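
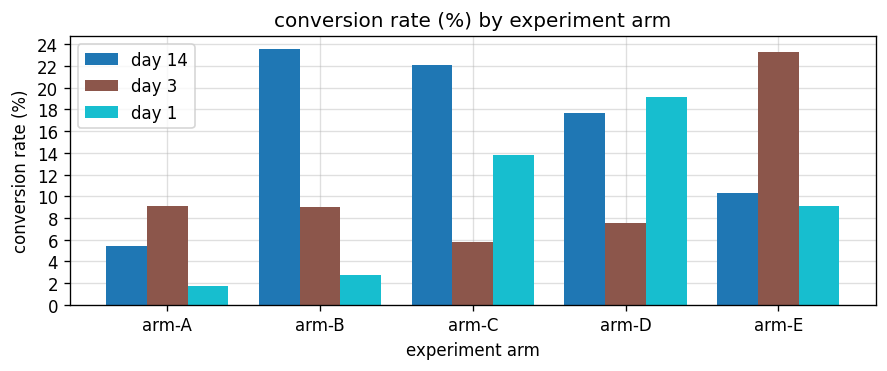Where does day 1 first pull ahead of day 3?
arm-C

arm-B: day 1 ≈ 2 vs day 3 ≈ 8 (not yet); arm-C: day 1 ≈ 14 vs day 3 ≈ 6 (first crossover).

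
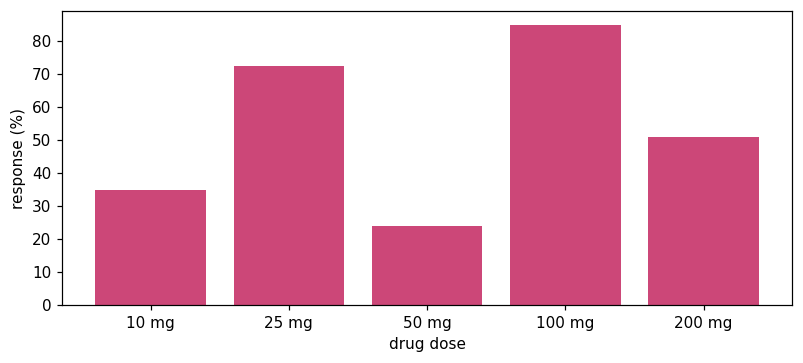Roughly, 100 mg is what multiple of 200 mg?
≈ 1.6×

100 mg ≈ 80, 200 mg ≈ 50; 80/50 ≈ 1.6.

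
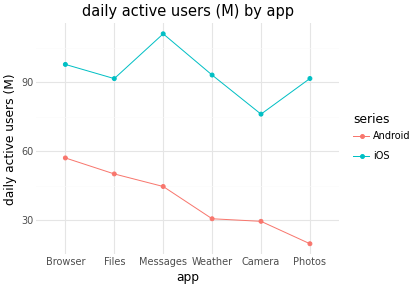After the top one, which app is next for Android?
Top 3 for Android: Browser ≈ 60, Files ≈ 50, Messages ≈ 40.

Files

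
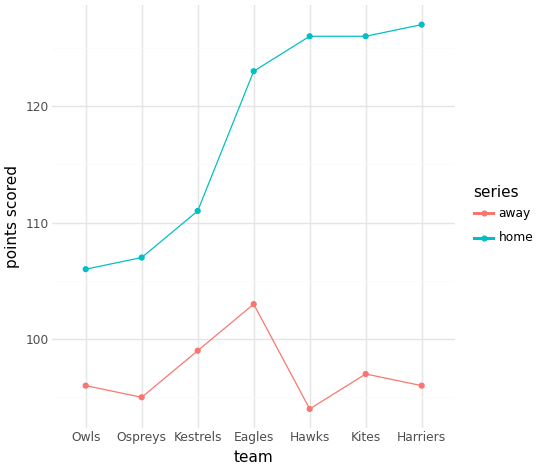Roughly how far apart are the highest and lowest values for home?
Max Harriers ≈ 125, min Owls ≈ 105; range ≈ 20.

≈ 20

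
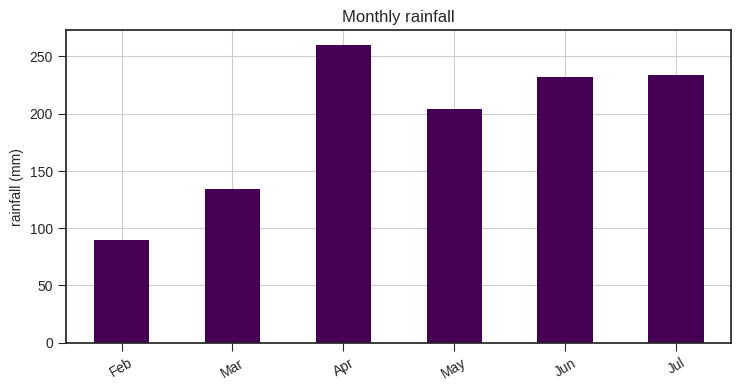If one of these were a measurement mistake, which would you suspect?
Feb ≈ 100; the rest sit between ≈ 125 and ≈ 250.

Feb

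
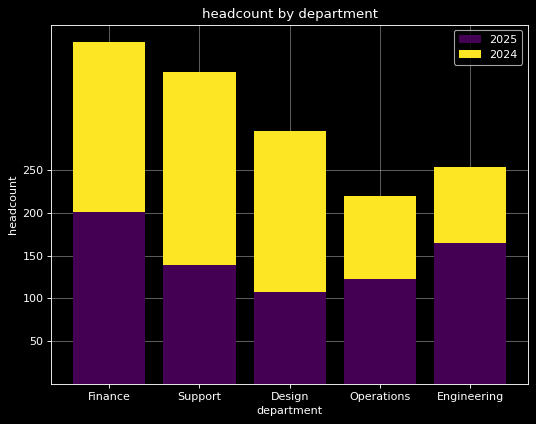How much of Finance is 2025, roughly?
≈ 200

2025 top ≈ 200, bottom ≈ 0; segment ≈ 200.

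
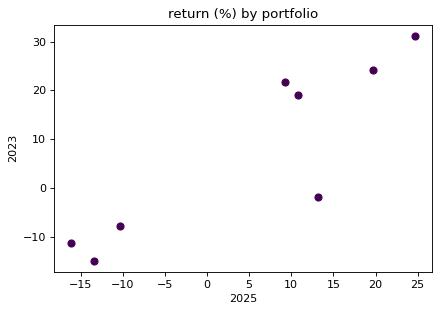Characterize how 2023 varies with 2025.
positive, strong

Points are positively correlated; strong (|r| ≈ 0.9).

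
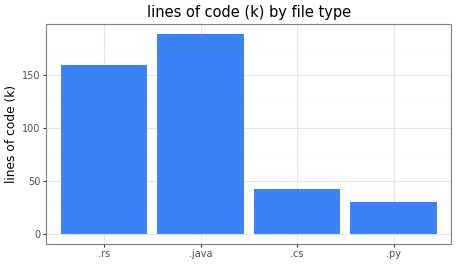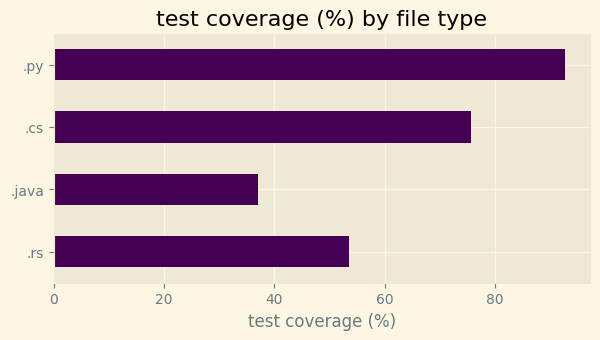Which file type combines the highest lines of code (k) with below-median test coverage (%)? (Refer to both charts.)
.java

Chart 2 median test coverage (%) ≈ 60; below-median file types: .rs, .java. Among those, .java has the highest lines of code (k) (≈ 180).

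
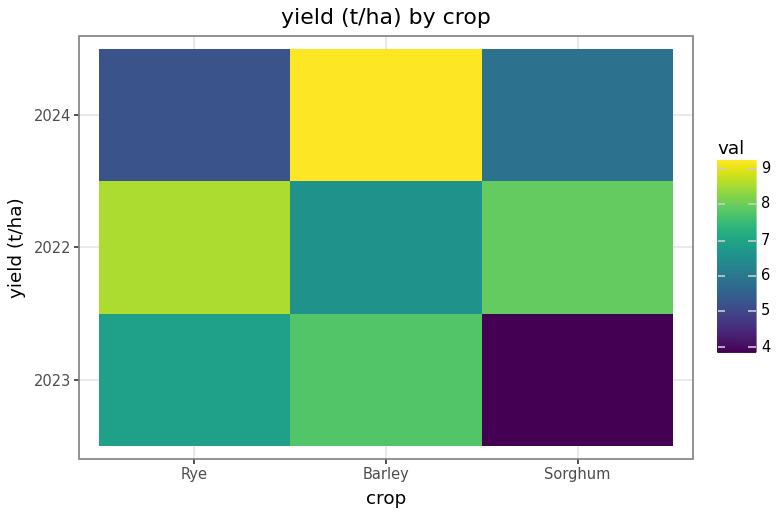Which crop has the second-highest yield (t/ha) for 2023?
Top 3 for 2023: Barley ≈ 8.0, Rye ≈ 7.0, Sorghum ≈ 4.0.

Rye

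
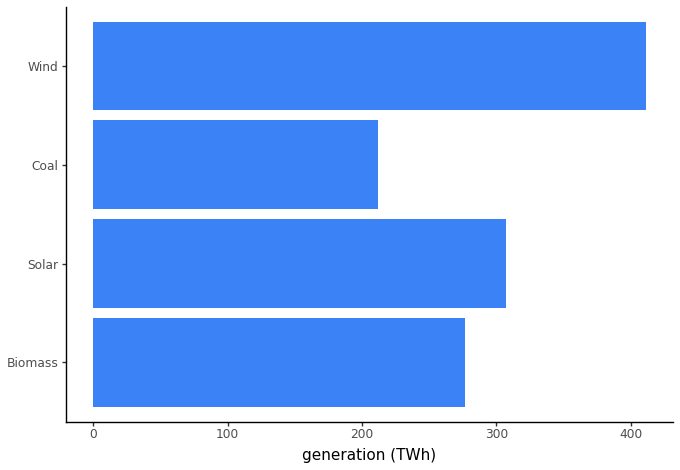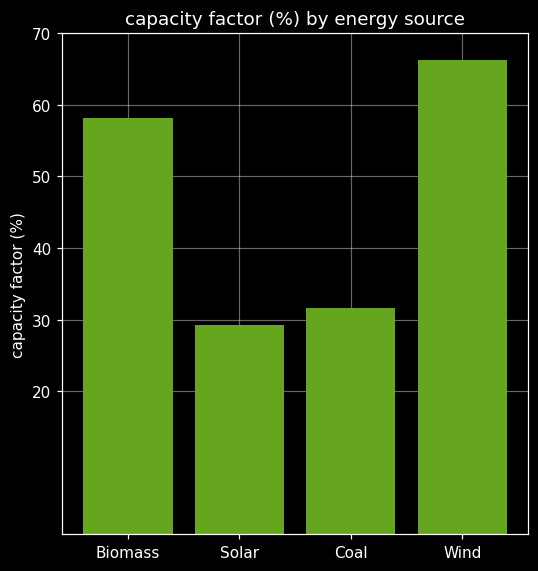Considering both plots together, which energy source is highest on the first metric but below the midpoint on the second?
Chart 2 median capacity factor (%) ≈ 40; below-median energy sources: Solar, Coal. Among those, Solar has the highest generation (TWh) (≈ 300).

Solar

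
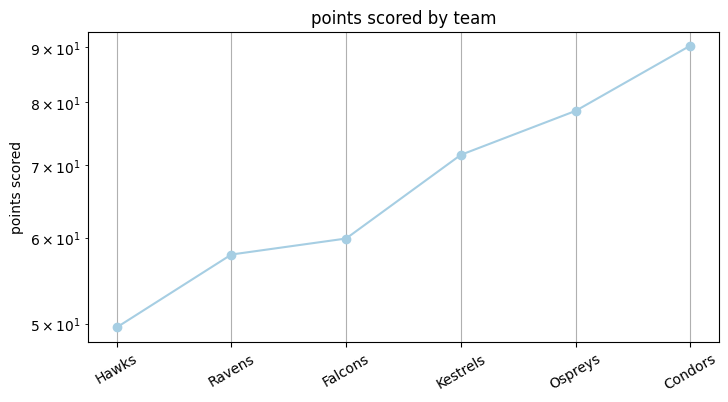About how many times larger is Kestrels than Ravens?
Kestrels ≈ 70, Ravens ≈ 60; 70/60 ≈ 1.17.

≈ 1.17×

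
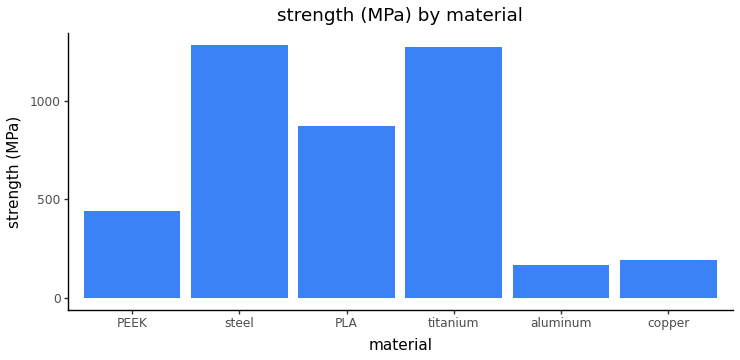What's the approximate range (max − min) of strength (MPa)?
Max steel ≈ 1200, min aluminum ≈ 200; range ≈ 1000.

≈ 1000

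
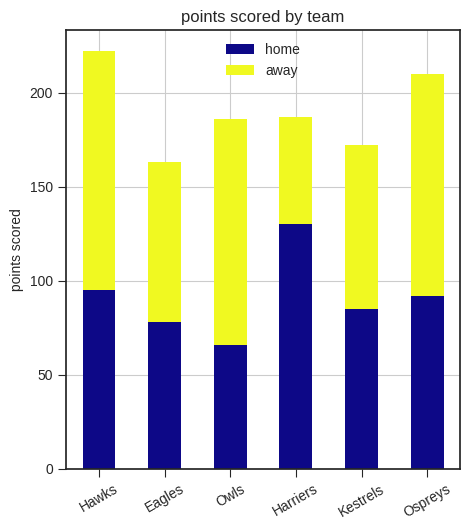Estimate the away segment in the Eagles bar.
≈ 80

away top ≈ 160, bottom ≈ 80; segment ≈ 80.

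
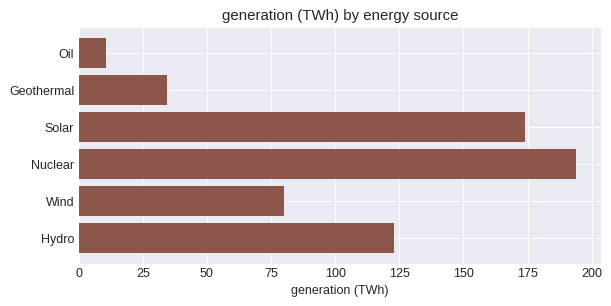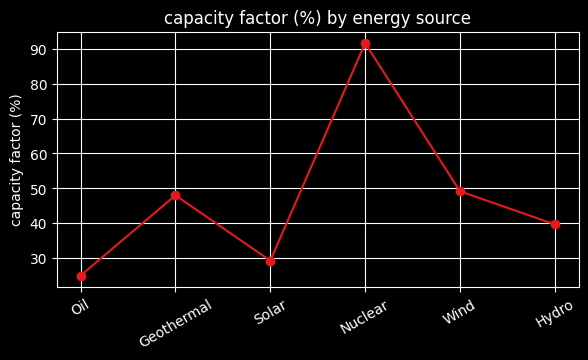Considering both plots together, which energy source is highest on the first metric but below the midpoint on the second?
Chart 2 median capacity factor (%) ≈ 40; below-median energy sources: Oil, Solar, Hydro. Among those, Solar has the highest generation (TWh) (≈ 180).

Solar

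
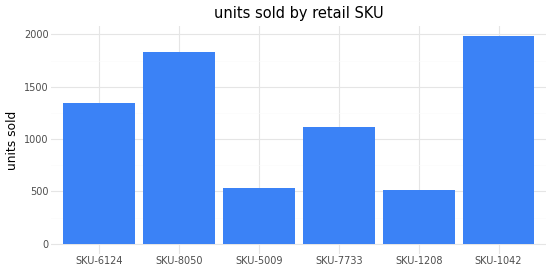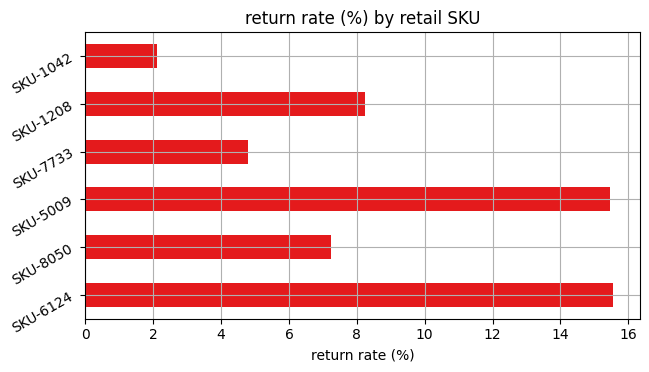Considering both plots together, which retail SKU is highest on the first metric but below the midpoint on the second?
SKU-1042

Chart 2 median return rate (%) ≈ 8; below-median retail SKUs: SKU-8050, SKU-7733, SKU-1042. Among those, SKU-1042 has the highest units sold (≈ 2000).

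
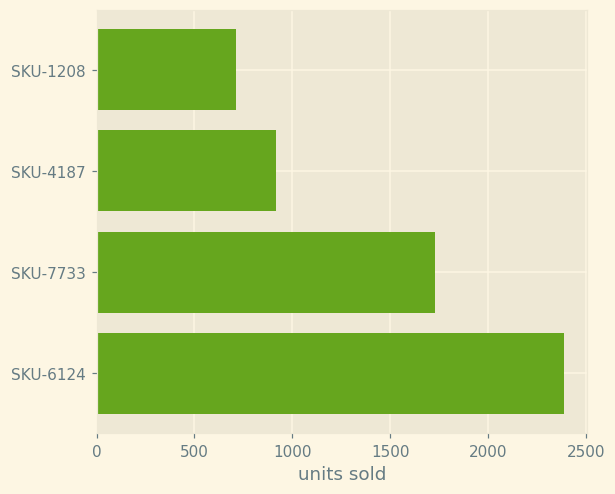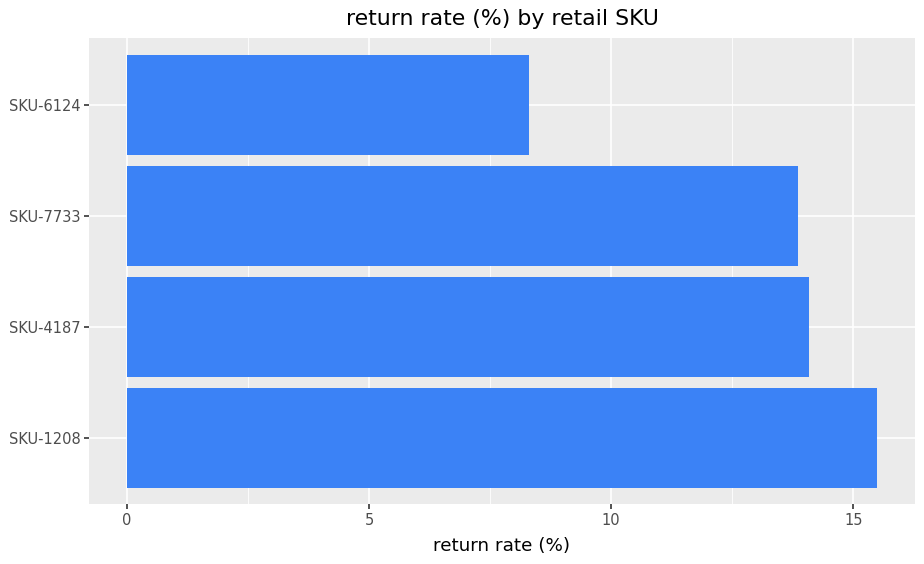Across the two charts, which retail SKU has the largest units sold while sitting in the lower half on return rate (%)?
Chart 2 median return rate (%) ≈ 14; below-median retail SKUs: SKU-7733, SKU-6124. Among those, SKU-6124 has the highest units sold (≈ 2500).

SKU-6124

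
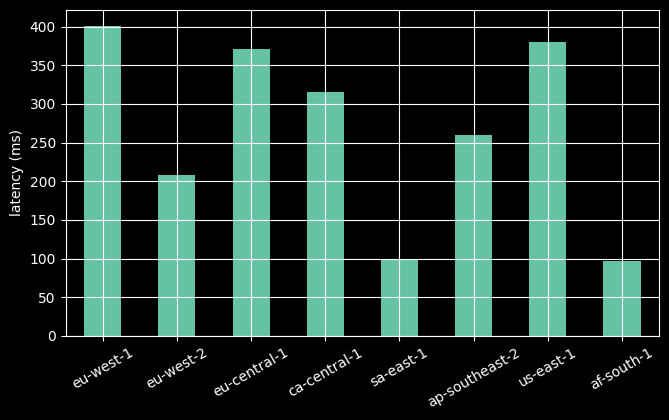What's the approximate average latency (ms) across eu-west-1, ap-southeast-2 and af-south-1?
(400 + 250 + 100) / 3 ≈ 250.

≈ 250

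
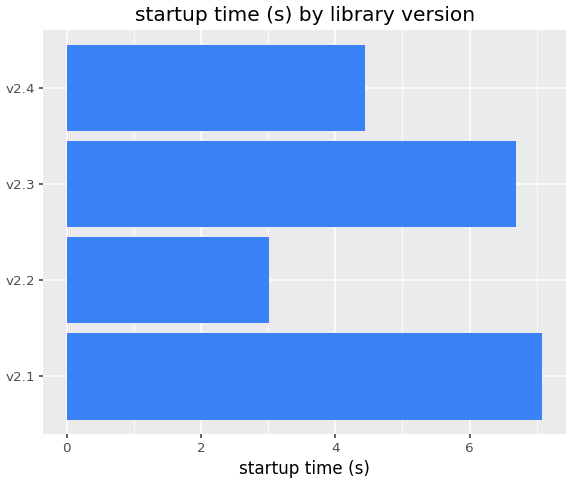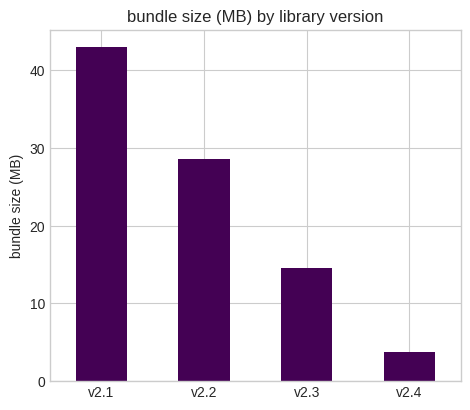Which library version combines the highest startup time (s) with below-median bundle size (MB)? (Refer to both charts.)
v2.3

Chart 2 median bundle size (MB) ≈ 20; below-median library versions: v2.3, v2.4. Among those, v2.3 has the highest startup time (s) (≈ 7).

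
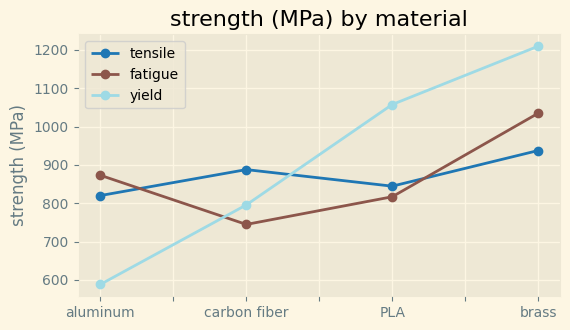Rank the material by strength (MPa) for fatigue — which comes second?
aluminum

Top 3 for fatigue: brass ≈ 1000, aluminum ≈ 900, PLA ≈ 800.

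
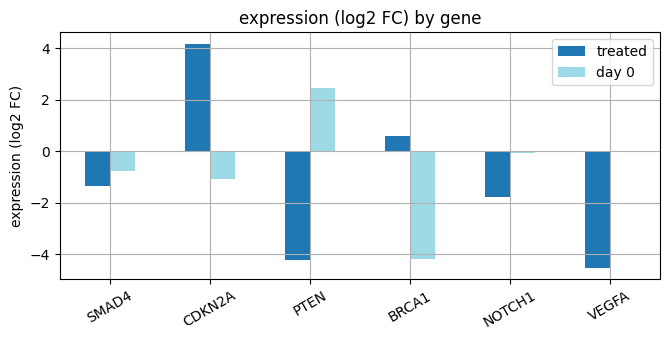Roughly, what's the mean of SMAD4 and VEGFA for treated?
(-1 + -5) / 2 ≈ -3.

≈ -3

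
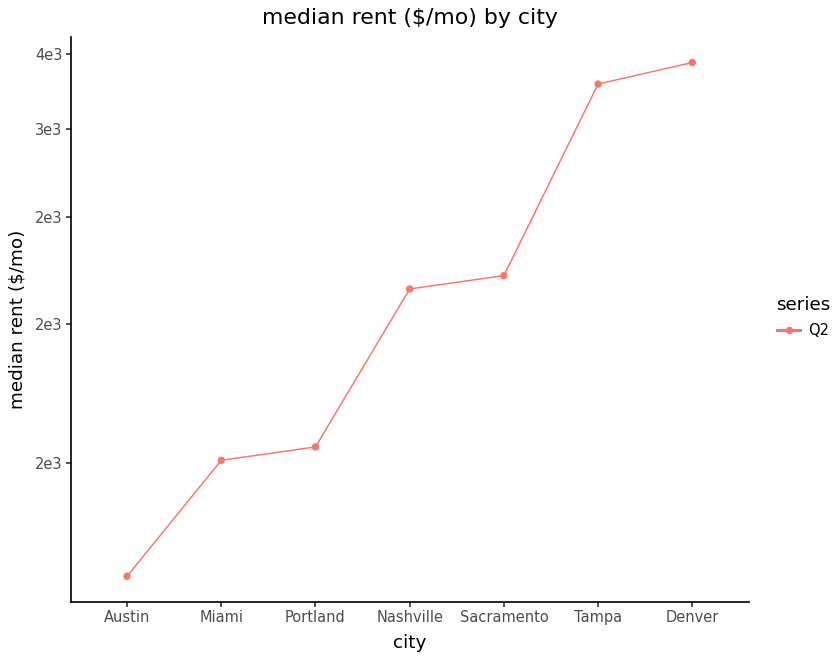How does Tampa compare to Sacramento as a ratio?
Tampa ≈ 3200, Sacramento ≈ 2200; 3200/2200 ≈ 1.45.

≈ 1.45×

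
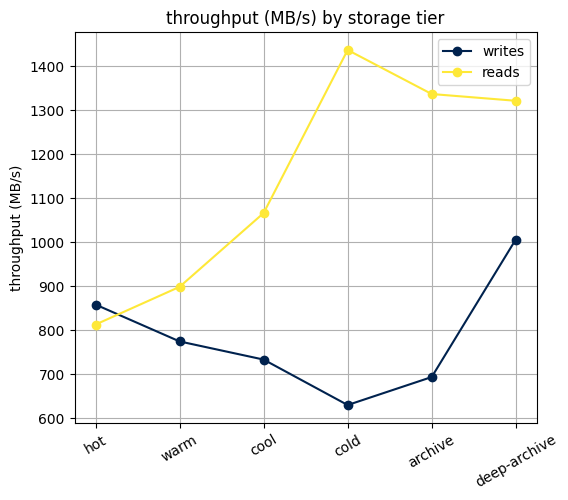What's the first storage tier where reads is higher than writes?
warm

hot: reads ≈ 800 vs writes ≈ 900 (not yet); warm: reads ≈ 900 vs writes ≈ 800 (first crossover).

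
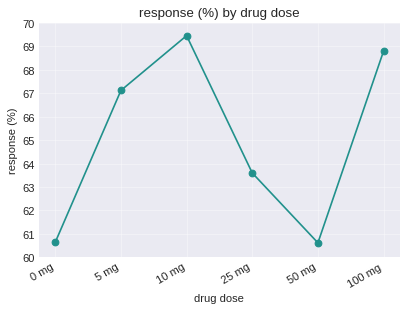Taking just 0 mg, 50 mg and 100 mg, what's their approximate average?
≈ 64

(61 + 61 + 69) / 3 ≈ 64.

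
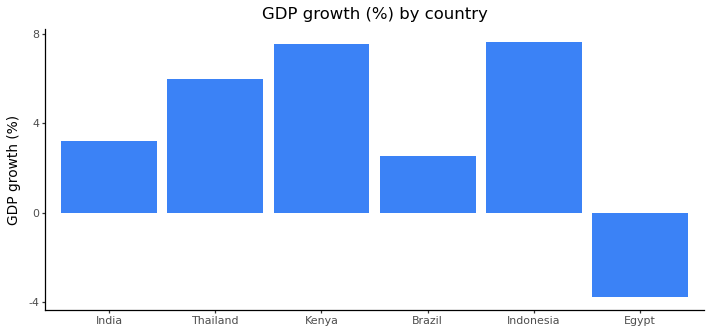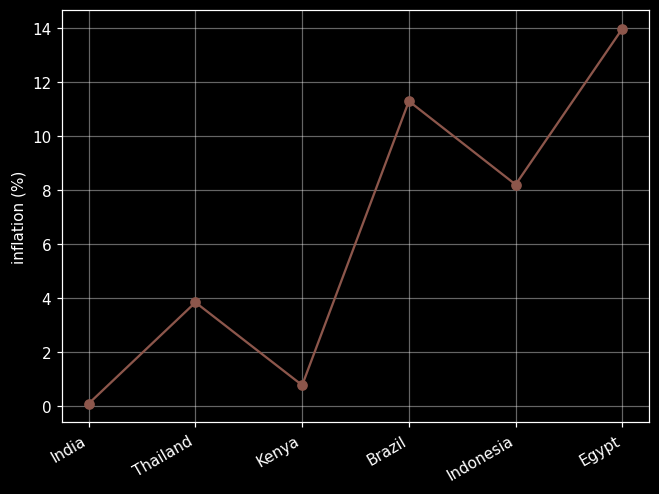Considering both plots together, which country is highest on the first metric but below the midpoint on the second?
Chart 2 median inflation (%) ≈ 6; below-median countries: India, Thailand, Kenya. Among those, Kenya has the highest GDP growth (%) (≈ 8).

Kenya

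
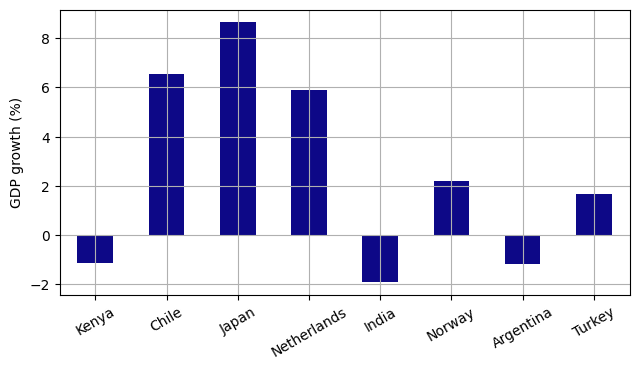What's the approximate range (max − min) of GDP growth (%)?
Max Japan ≈ 9, min India ≈ -2; range ≈ 11.

≈ 11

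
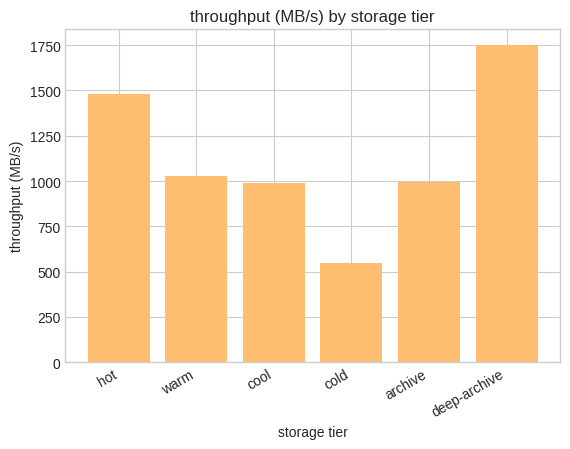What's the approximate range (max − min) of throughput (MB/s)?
Max deep-archive ≈ 1800, min cold ≈ 600; range ≈ 1200.

≈ 1200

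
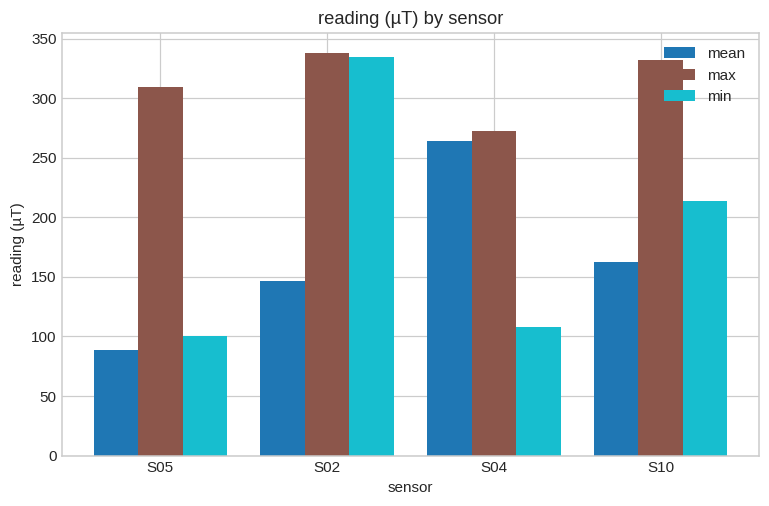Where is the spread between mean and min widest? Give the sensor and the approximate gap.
S02: mean ≈ 150, min ≈ 350 → gap ≈ 200. Next-largest (S04) is only ≈ 150.

S02, ≈ 200 µT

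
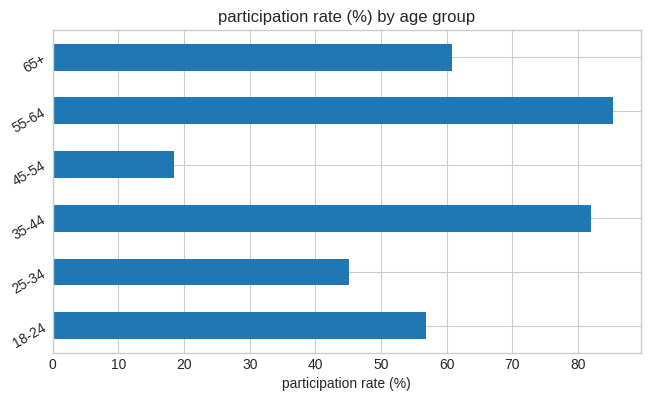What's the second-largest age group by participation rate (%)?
35-44

Top 3: 55-64 ≈ 90, 35-44 ≈ 80, 65+ ≈ 60.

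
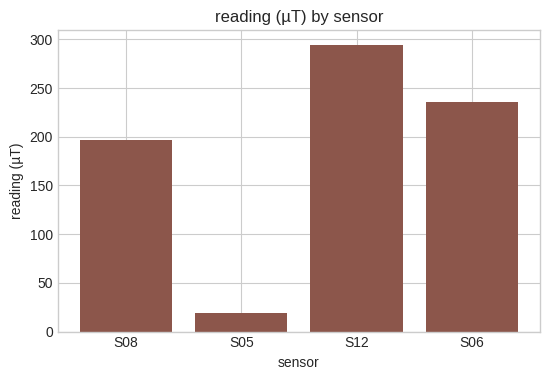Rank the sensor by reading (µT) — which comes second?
Top 3: S12 ≈ 300, S06 ≈ 225, S08 ≈ 200.

S06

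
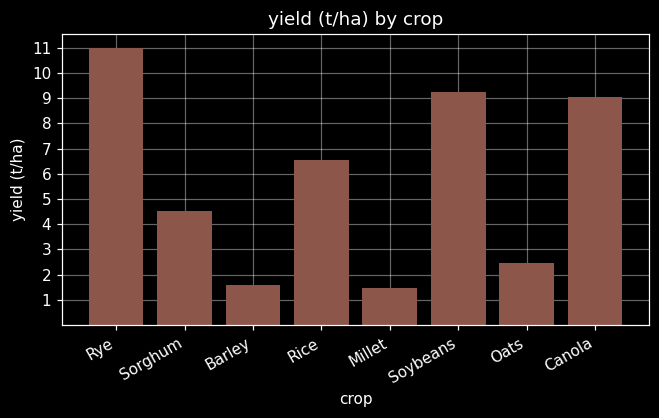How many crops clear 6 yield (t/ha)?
4

Above 6: Rye, Rice, Soybeans, Canola.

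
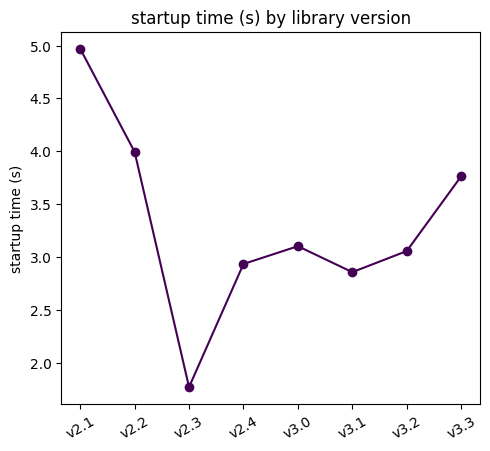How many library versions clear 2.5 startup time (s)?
7

Above 2.5: v2.1, v2.2, v2.4, v3.0, v3.1, v3.2, v3.3.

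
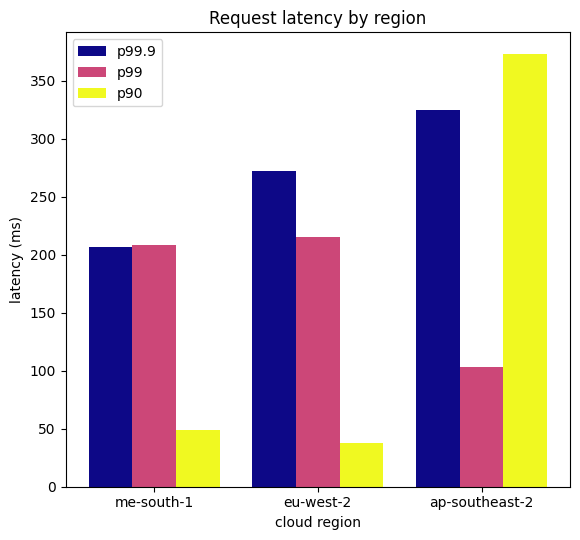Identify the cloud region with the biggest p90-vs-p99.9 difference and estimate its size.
eu-west-2, ≈ 200 ms

eu-west-2: p90 ≈ 50, p99.9 ≈ 250 → gap ≈ 200. Next-largest (me-south-1) is only ≈ 150.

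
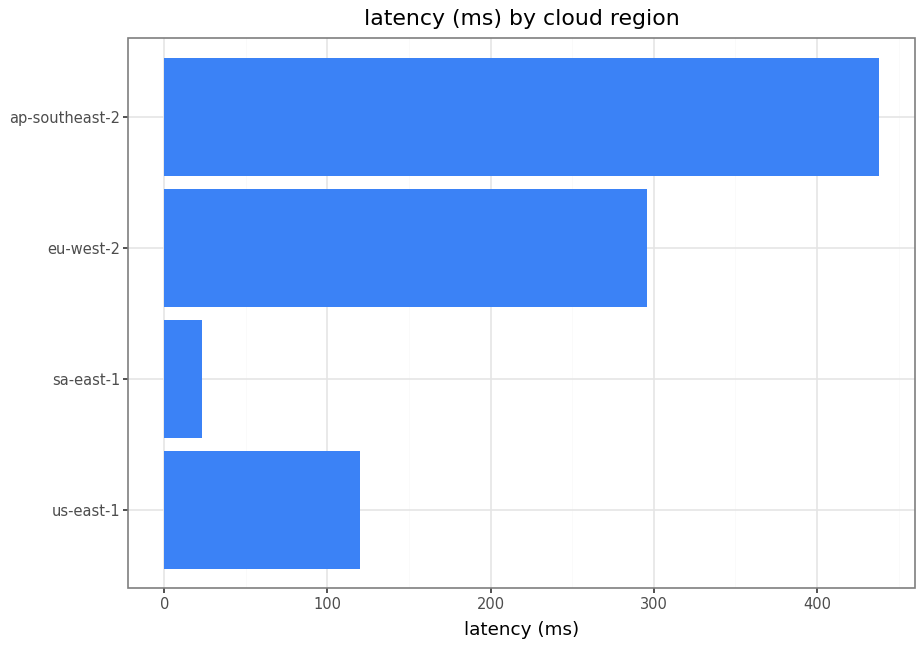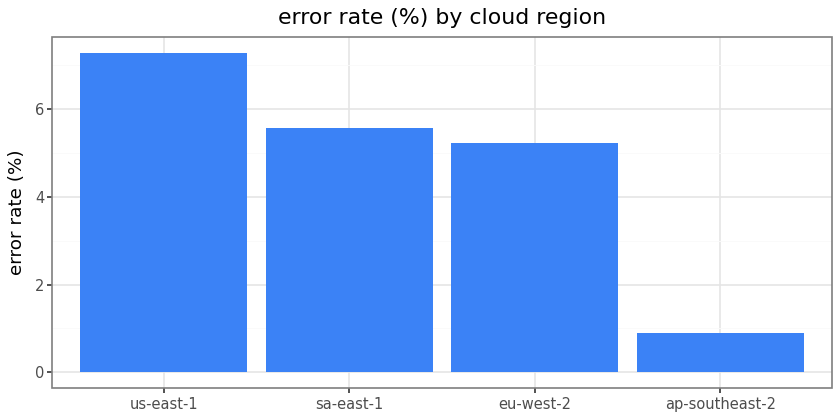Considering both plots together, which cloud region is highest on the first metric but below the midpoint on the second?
ap-southeast-2

Chart 2 median error rate (%) ≈ 5; below-median cloud regions: eu-west-2, ap-southeast-2. Among those, ap-southeast-2 has the highest latency (ms) (≈ 450).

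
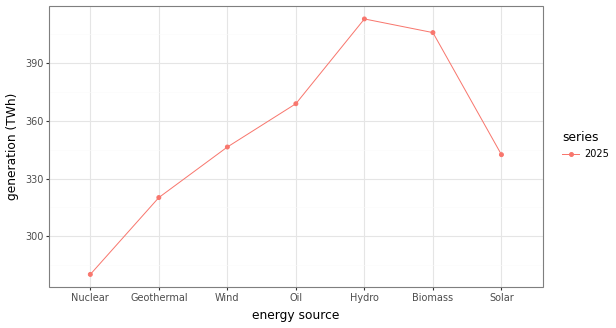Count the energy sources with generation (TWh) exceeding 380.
Above 380: Hydro, Biomass.

2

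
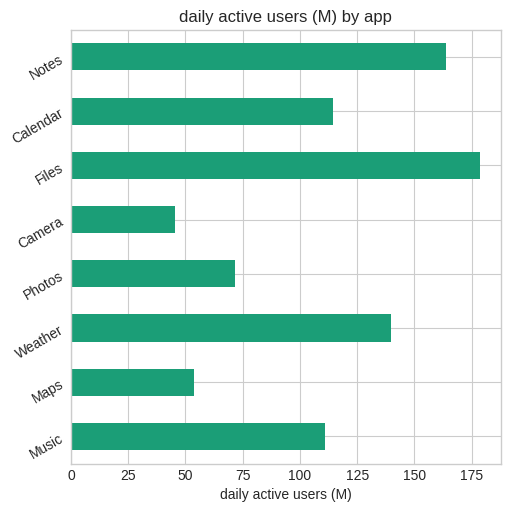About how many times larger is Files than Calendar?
≈ 1.5×

Files ≈ 180, Calendar ≈ 120; 180/120 ≈ 1.5.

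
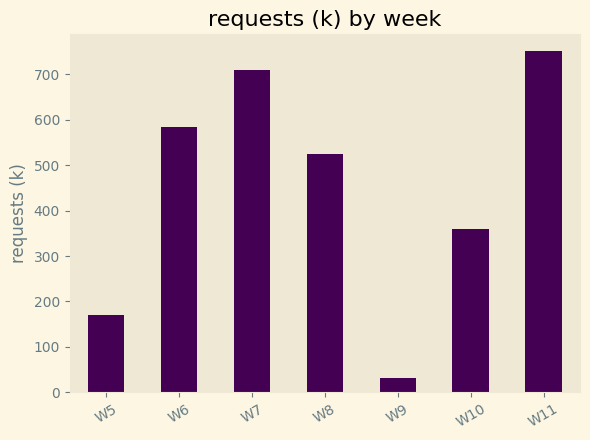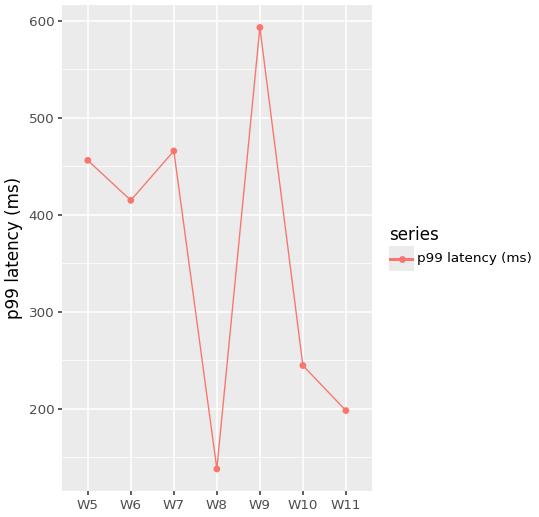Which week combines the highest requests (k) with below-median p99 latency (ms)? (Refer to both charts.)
W11

Chart 2 median p99 latency (ms) ≈ 400; below-median weeks: W8, W10, W11. Among those, W11 has the highest requests (k) (≈ 800).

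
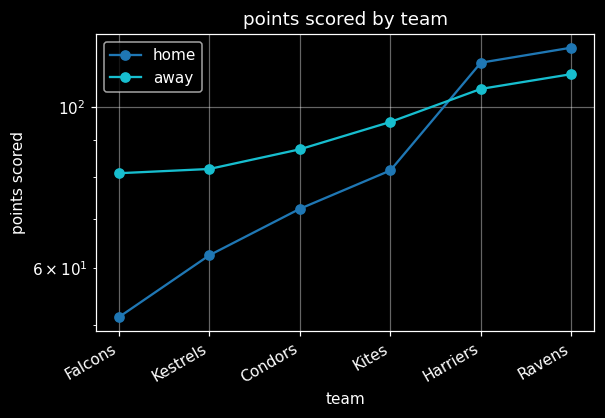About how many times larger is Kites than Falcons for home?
≈ 1.6×

Kites ≈ 80, Falcons ≈ 50; 80/50 ≈ 1.6.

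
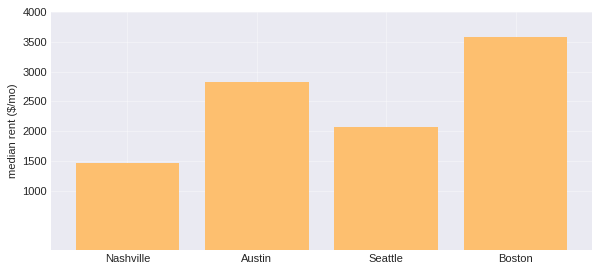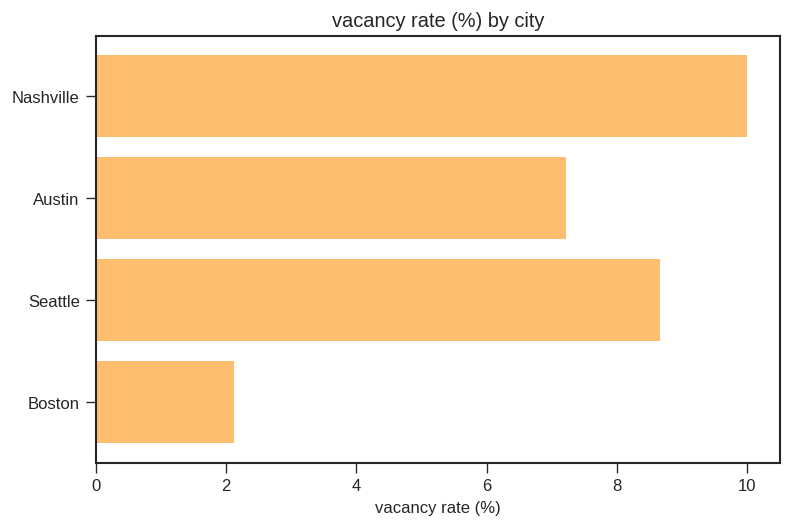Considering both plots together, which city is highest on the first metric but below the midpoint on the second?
Chart 2 median vacancy rate (%) ≈ 8; below-median cities: Austin, Boston. Among those, Boston has the highest median rent ($/mo) (≈ 3500).

Boston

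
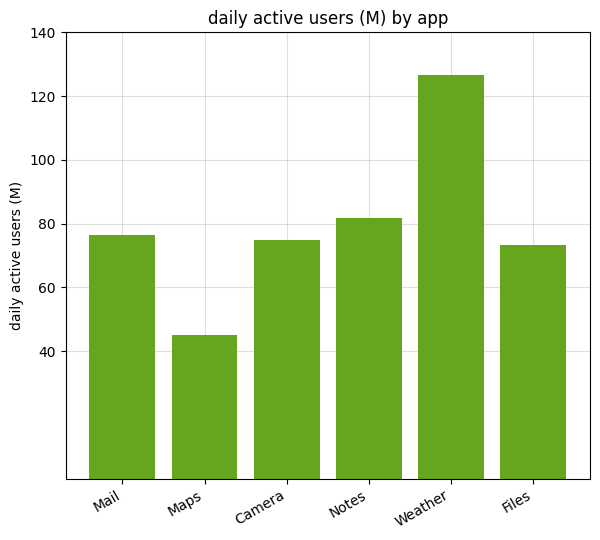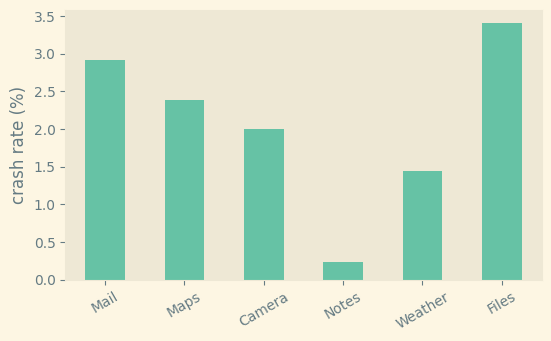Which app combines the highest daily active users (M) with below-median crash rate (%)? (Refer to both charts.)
Chart 2 median crash rate (%) ≈ 2; below-median apps: Camera, Notes, Weather. Among those, Weather has the highest daily active users (M) (≈ 120).

Weather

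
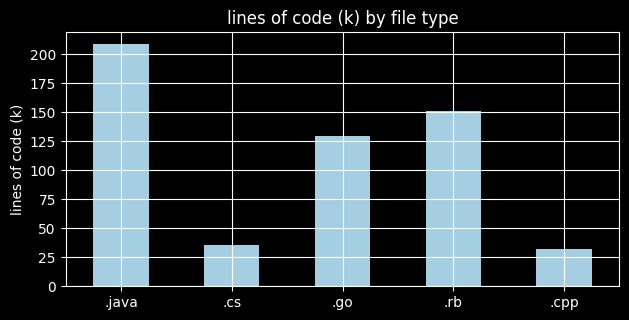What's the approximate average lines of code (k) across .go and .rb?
(120 + 160) / 2 ≈ 140.

≈ 140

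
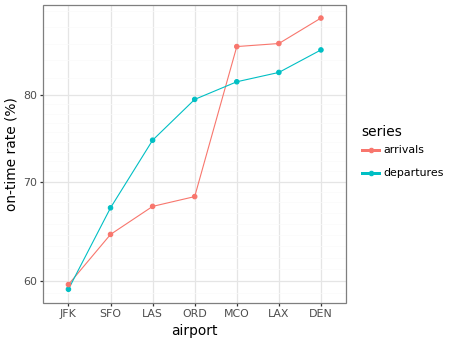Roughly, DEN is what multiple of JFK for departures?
DEN ≈ 85, JFK ≈ 60; 85/60 ≈ 1.42.

≈ 1.42×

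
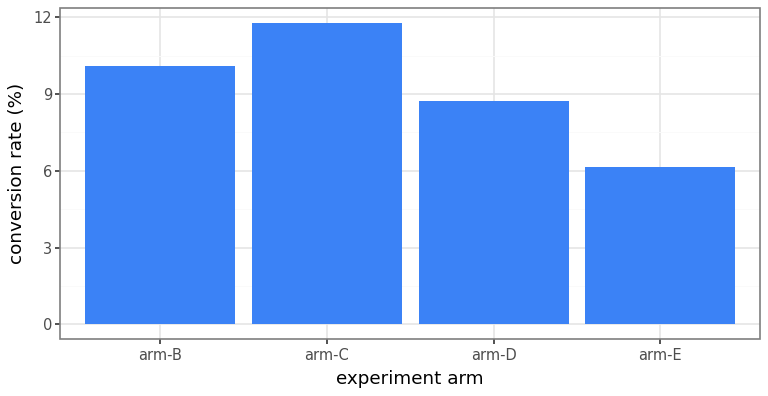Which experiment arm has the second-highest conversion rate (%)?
arm-B

Top 3: arm-C ≈ 12, arm-B ≈ 10, arm-D ≈ 9.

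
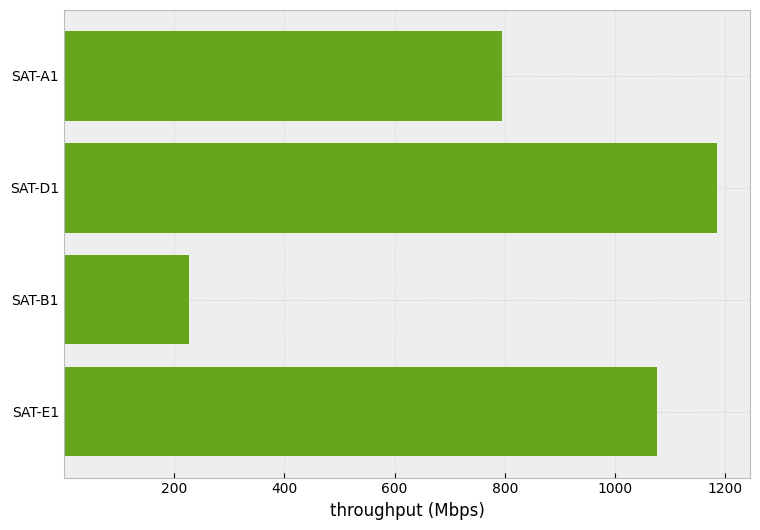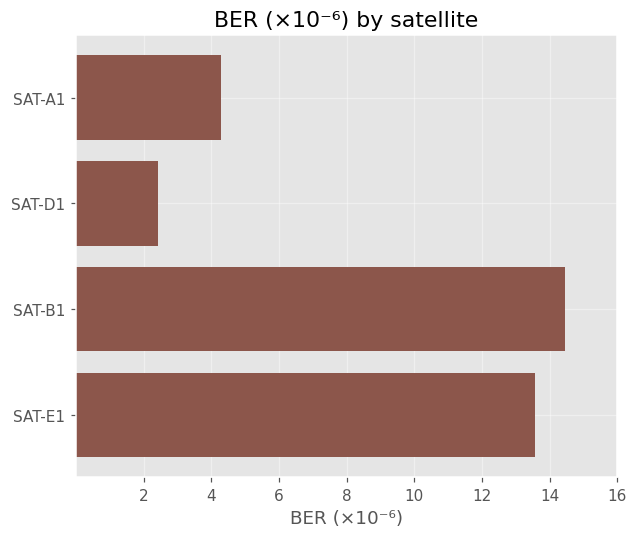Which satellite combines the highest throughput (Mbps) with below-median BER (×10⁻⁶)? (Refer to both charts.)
Chart 2 median BER (×10⁻⁶) ≈ 8; below-median satellites: SAT-A1, SAT-D1. Among those, SAT-D1 has the highest throughput (Mbps) (≈ 1200).

SAT-D1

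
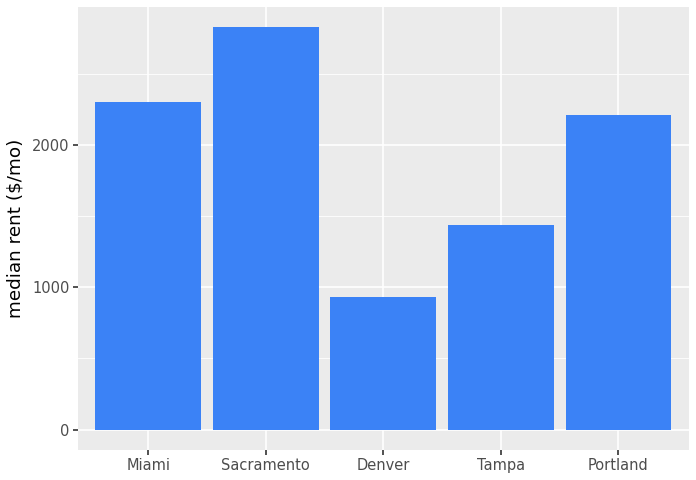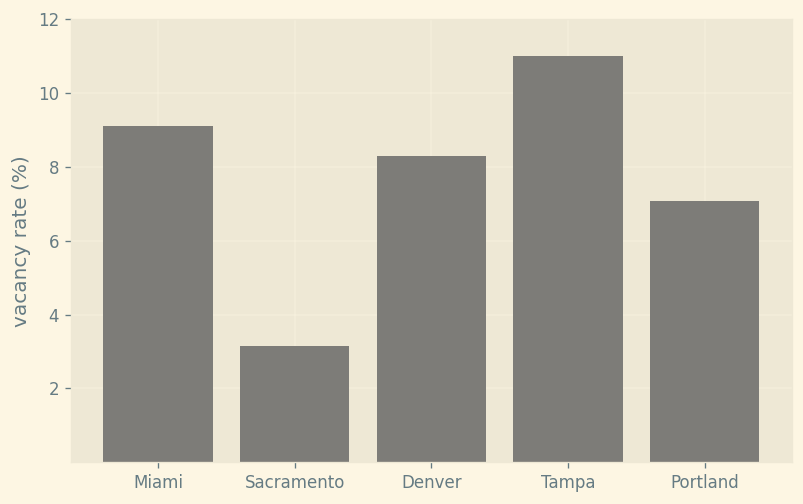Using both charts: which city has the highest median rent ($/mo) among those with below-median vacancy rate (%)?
Sacramento

Chart 2 median vacancy rate (%) ≈ 8; below-median cities: Sacramento, Portland. Among those, Sacramento has the highest median rent ($/mo) (≈ 3000).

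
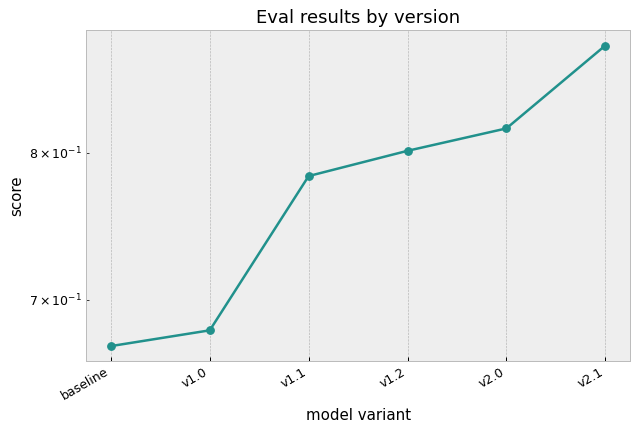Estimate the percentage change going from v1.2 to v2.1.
v1.2 ≈ 0.80, v2.1 ≈ 0.88; (0.88 − 0.80) / 0.80 ≈ +10%.

≈ +10%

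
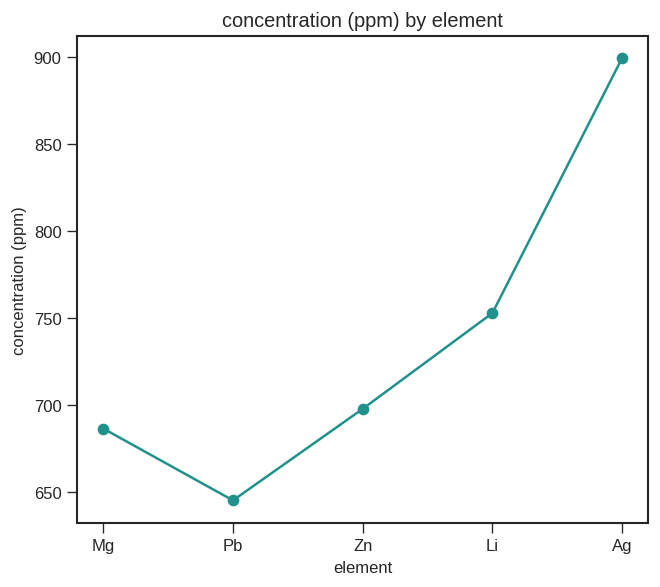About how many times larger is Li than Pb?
≈ 1.15×

Li ≈ 750, Pb ≈ 650; 750/650 ≈ 1.15.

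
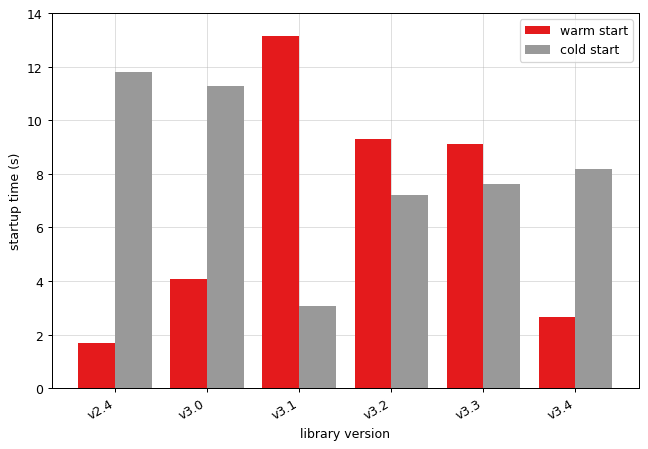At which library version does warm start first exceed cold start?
v3.1

v3.0: warm start ≈ 4 vs cold start ≈ 12 (not yet); v3.1: warm start ≈ 14 vs cold start ≈ 4 (first crossover).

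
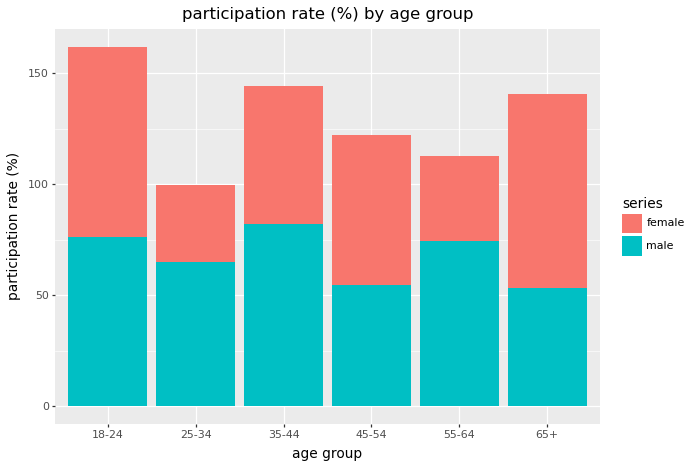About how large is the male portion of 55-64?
≈ 80

male top ≈ 80, bottom ≈ 0; segment ≈ 80.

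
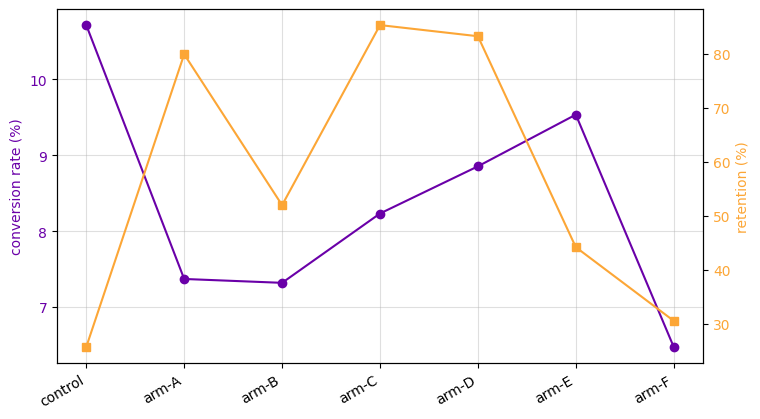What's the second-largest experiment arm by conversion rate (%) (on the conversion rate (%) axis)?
arm-E

Top 3 (on the conversion rate (%) axis): control ≈ 10.5, arm-E ≈ 9.5, arm-D ≈ 9.0.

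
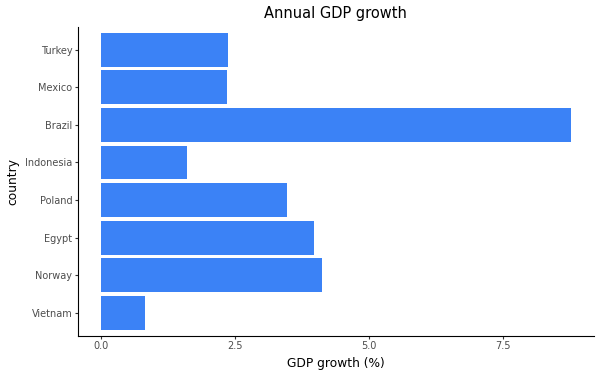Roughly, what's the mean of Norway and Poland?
≈ 4

(4 + 3) / 2 ≈ 4.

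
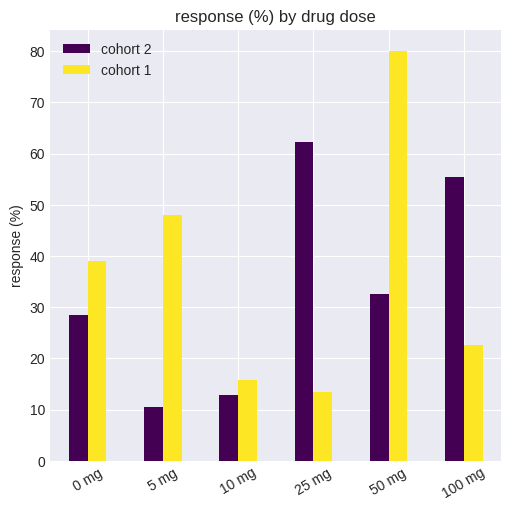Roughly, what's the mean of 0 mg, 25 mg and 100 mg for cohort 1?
(40 + 10 + 20) / 3 ≈ 23.

≈ 23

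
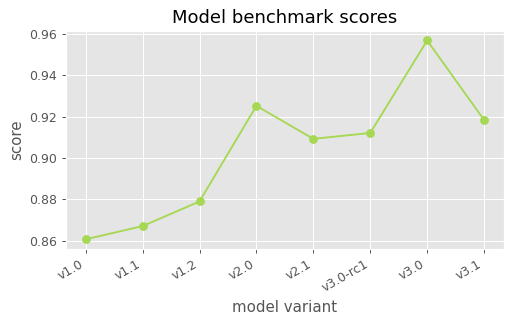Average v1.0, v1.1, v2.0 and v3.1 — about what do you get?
(0.86 + 0.87 + 0.93 + 0.92) / 4 ≈ 0.9.

≈ 0.9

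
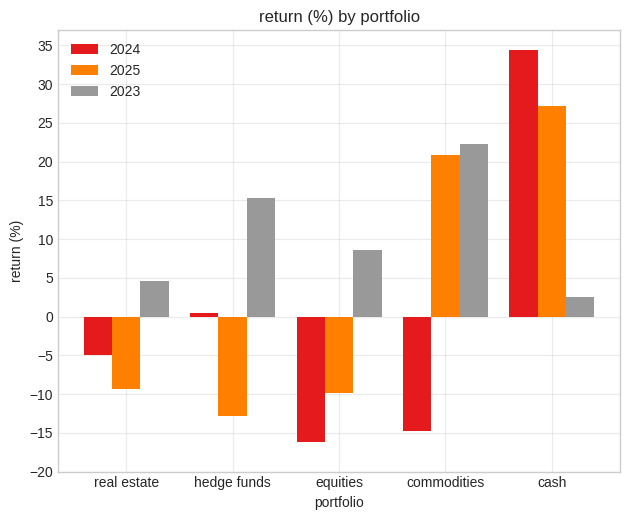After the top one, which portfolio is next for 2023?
Top 3 for 2023: commodities ≈ 20, hedge funds ≈ 15, equities ≈ 10.

hedge funds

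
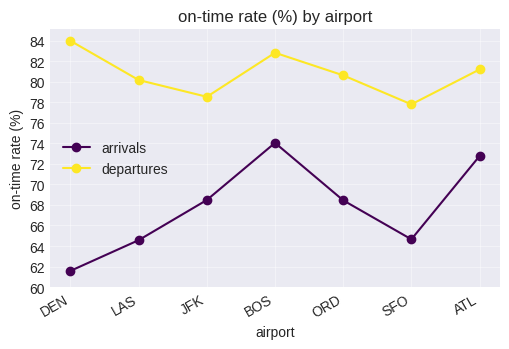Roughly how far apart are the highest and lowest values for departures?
Max DEN ≈ 84, min SFO ≈ 78; range ≈ 6.

≈ 6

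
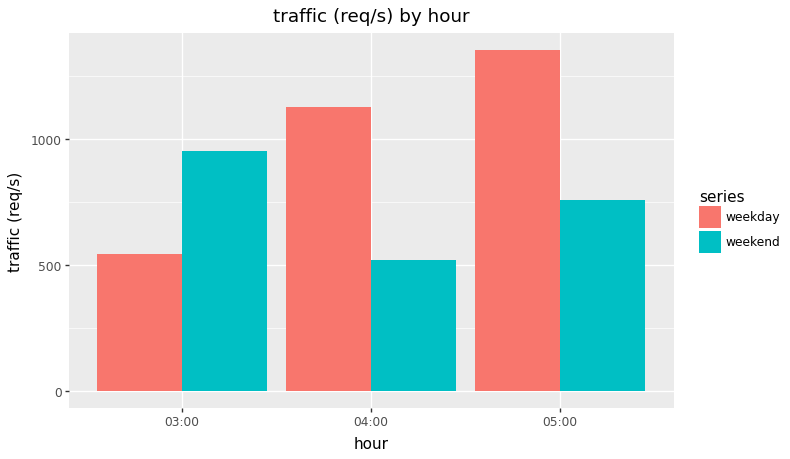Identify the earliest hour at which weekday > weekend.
04:00

03:00: weekday ≈ 600 vs weekend ≈ 1000 (not yet); 04:00: weekday ≈ 1200 vs weekend ≈ 600 (first crossover).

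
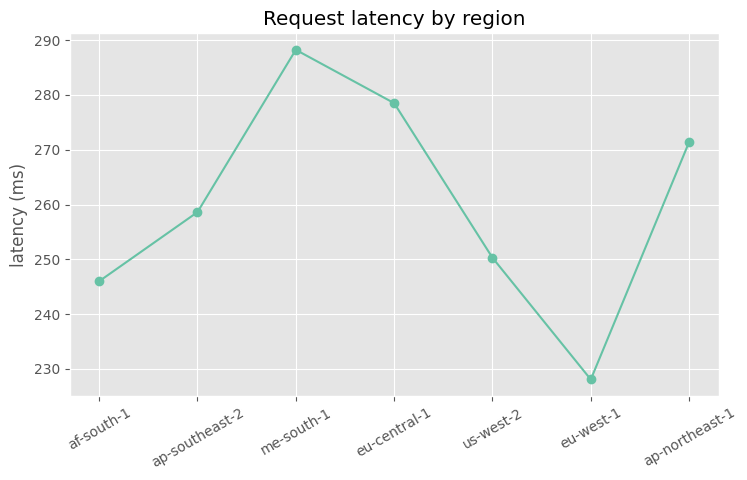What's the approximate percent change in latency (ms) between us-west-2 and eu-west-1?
≈ -8%

us-west-2 ≈ 250, eu-west-1 ≈ 230; (230 − 250) / 250 ≈ -8%.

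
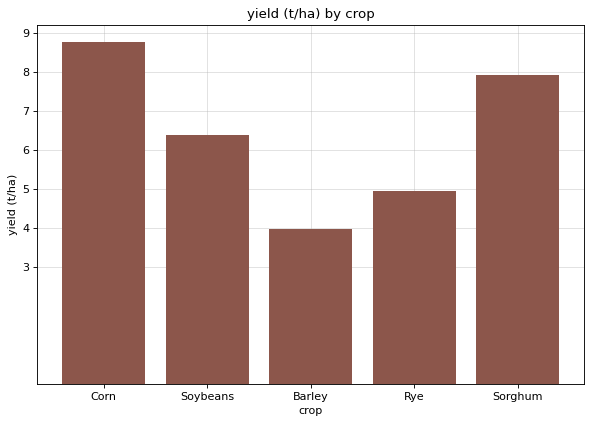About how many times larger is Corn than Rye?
Corn ≈ 9, Rye ≈ 5; 9/5 ≈ 1.8.

≈ 1.8×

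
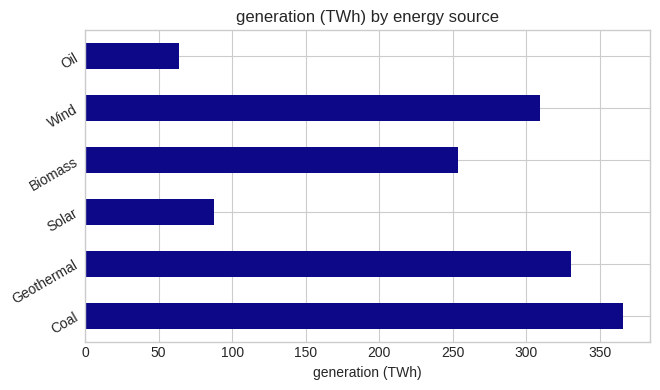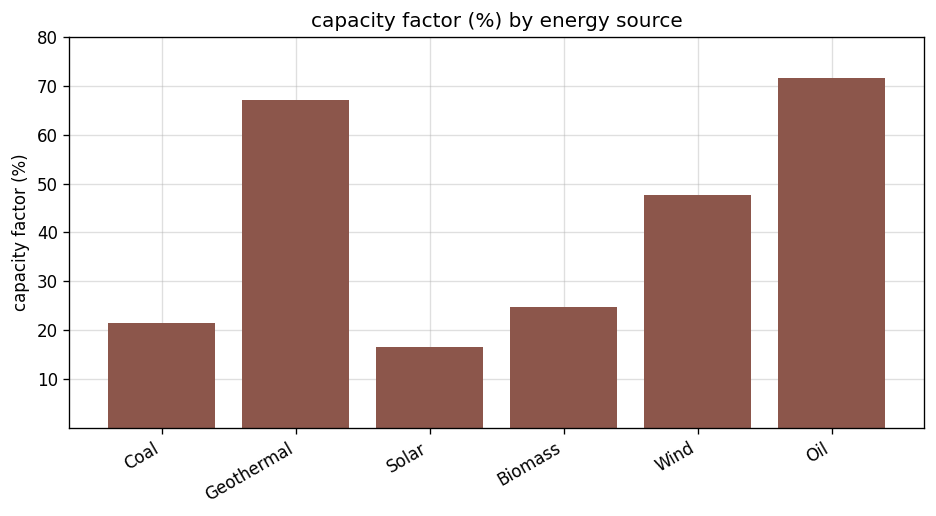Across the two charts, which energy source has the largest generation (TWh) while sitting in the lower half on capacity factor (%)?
Coal

Chart 2 median capacity factor (%) ≈ 40; below-median energy sources: Coal, Solar, Biomass. Among those, Coal has the highest generation (TWh) (≈ 350).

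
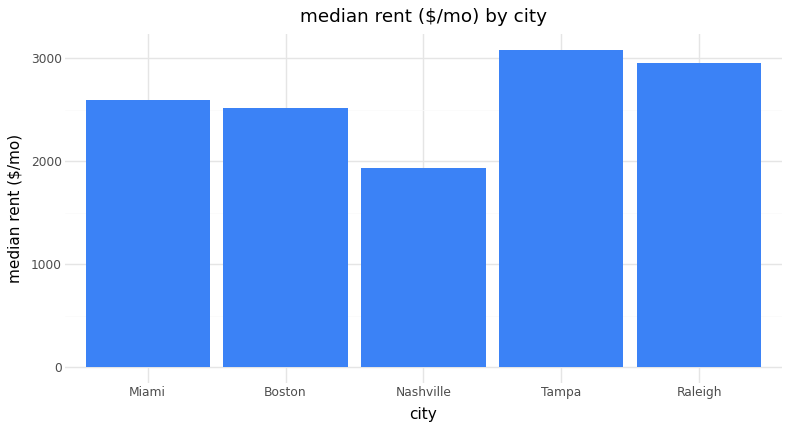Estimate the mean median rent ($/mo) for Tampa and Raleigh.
(3000 + 3000) / 2 ≈ 3000.

≈ 3000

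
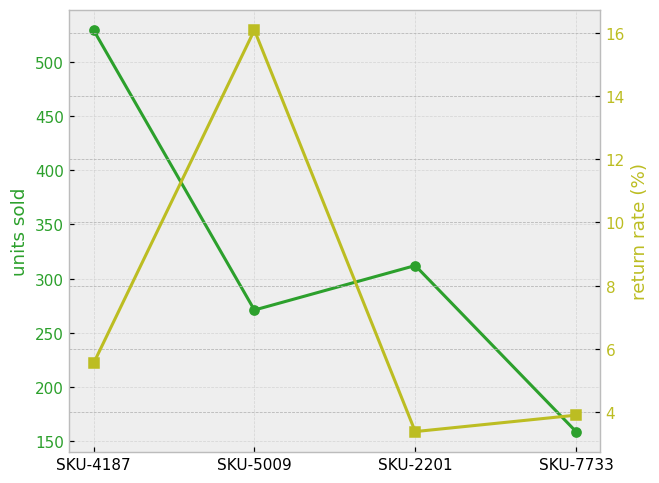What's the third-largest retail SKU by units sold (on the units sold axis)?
SKU-5009

Top 4 (on the units sold axis): SKU-4187 ≈ 550, SKU-2201 ≈ 300, SKU-5009 ≈ 250, SKU-7733 ≈ 150.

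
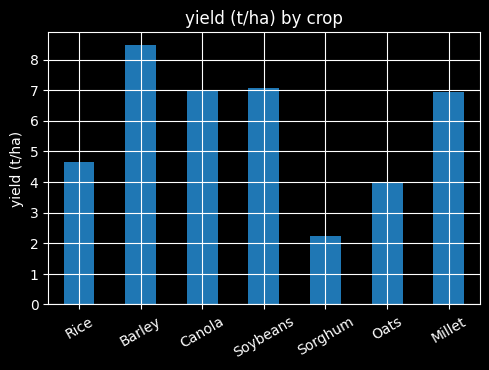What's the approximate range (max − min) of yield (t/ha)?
≈ 6

Max Barley ≈ 8, min Sorghum ≈ 2; range ≈ 6.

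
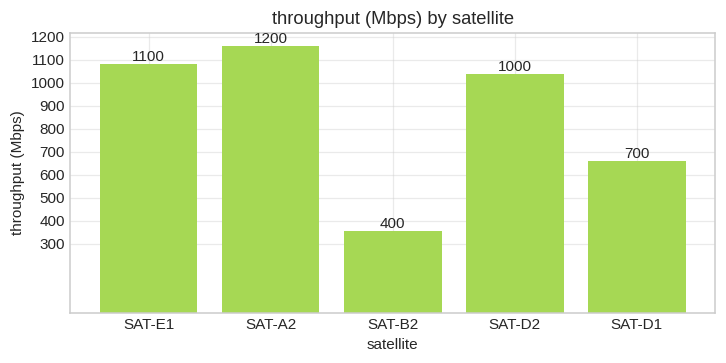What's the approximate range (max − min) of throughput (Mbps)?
Max SAT-A2 ≈ 1200, min SAT-B2 ≈ 400; range ≈ 800.

≈ 800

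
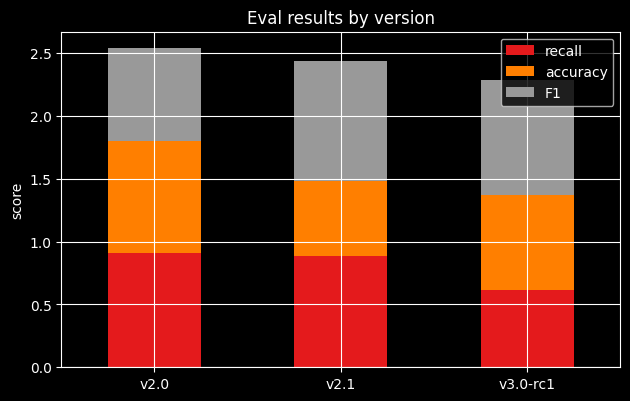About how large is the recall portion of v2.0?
recall top ≈ 1.0, bottom ≈ 0.0; segment ≈ 1.0.

≈ 1.0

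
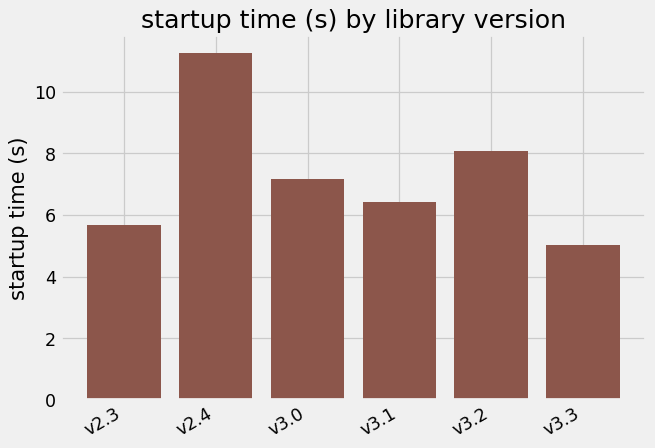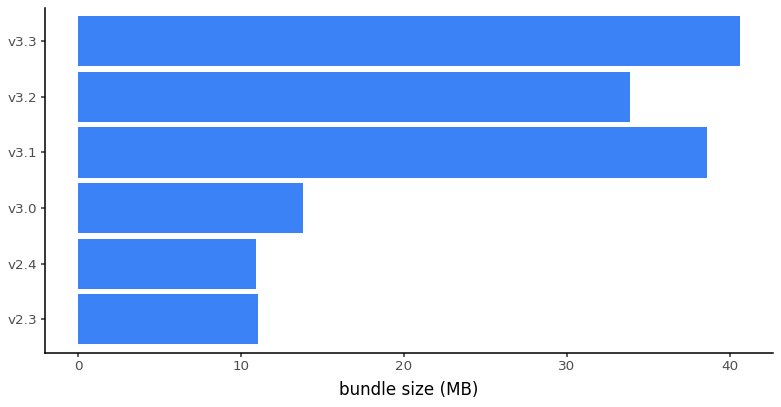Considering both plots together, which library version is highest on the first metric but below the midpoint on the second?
Chart 2 median bundle size (MB) ≈ 25; below-median library versions: v2.3, v2.4, v3.0. Among those, v2.4 has the highest startup time (s) (≈ 12).

v2.4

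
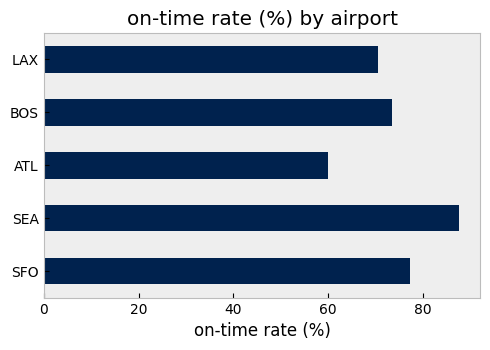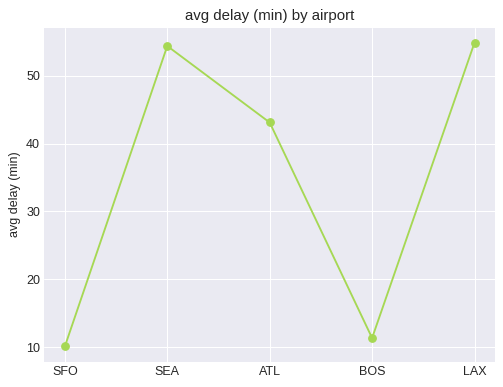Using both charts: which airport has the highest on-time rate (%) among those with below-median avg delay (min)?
Chart 2 median avg delay (min) ≈ 40; below-median airports: SFO, BOS. Among those, SFO has the highest on-time rate (%) (≈ 80).

SFO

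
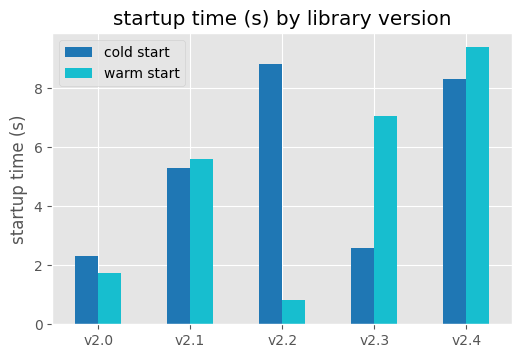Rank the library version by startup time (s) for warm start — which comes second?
Top 3 for warm start: v2.4 ≈ 9, v2.3 ≈ 7, v2.1 ≈ 6.

v2.3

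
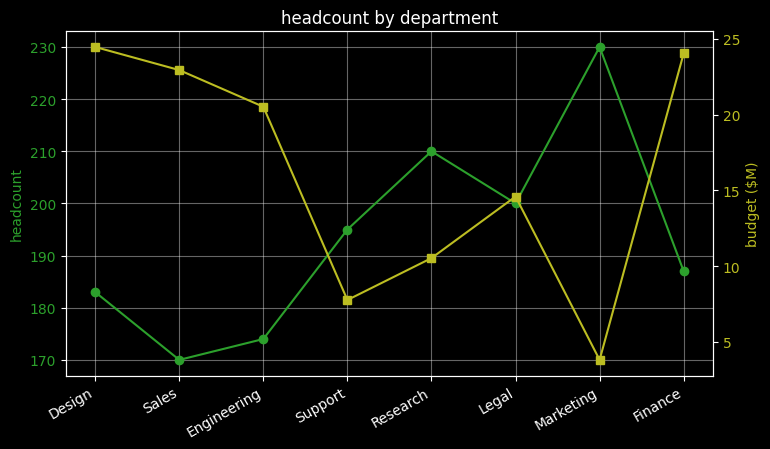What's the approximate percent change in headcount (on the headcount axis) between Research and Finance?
Research ≈ 210, Finance ≈ 185; (185 − 210) / 210 ≈ -11.9%.

≈ -11.9%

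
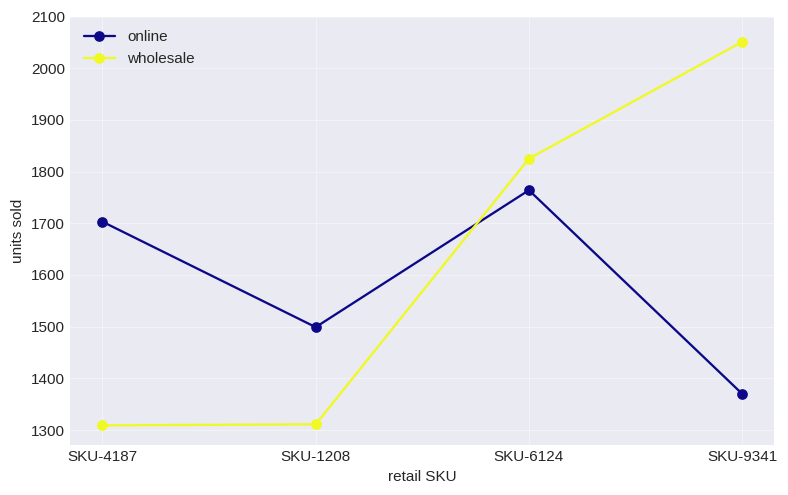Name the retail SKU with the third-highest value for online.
Top 4 for online: SKU-6124 ≈ 1800, SKU-4187 ≈ 1700, SKU-1208 ≈ 1500, SKU-9341 ≈ 1400.

SKU-1208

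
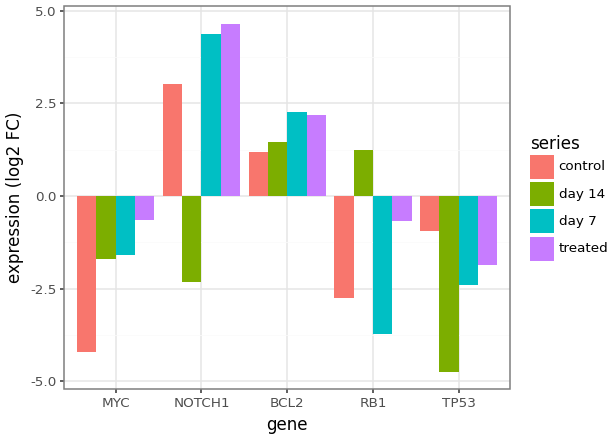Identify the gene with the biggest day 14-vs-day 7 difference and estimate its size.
NOTCH1: day 14 ≈ -2, day 7 ≈ 4 → gap ≈ 6. Next-largest (RB1) is only ≈ 5.

NOTCH1, ≈ 6 log2 FC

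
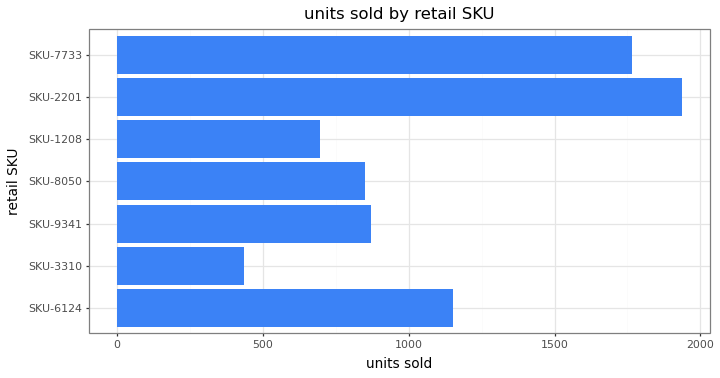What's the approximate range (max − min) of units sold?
≈ 1600

Max SKU-2201 ≈ 2000, min SKU-3310 ≈ 400; range ≈ 1600.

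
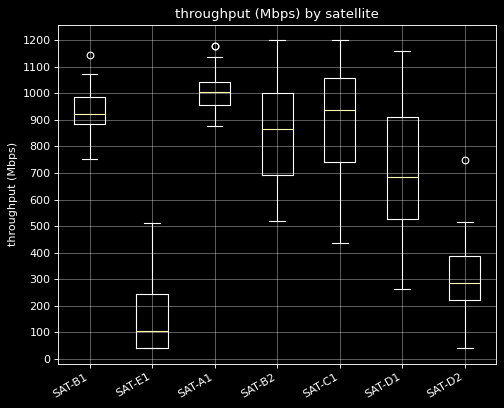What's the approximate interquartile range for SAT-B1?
≈ 100

Q3 ≈ 1000, Q1 ≈ 900; IQR ≈ 100.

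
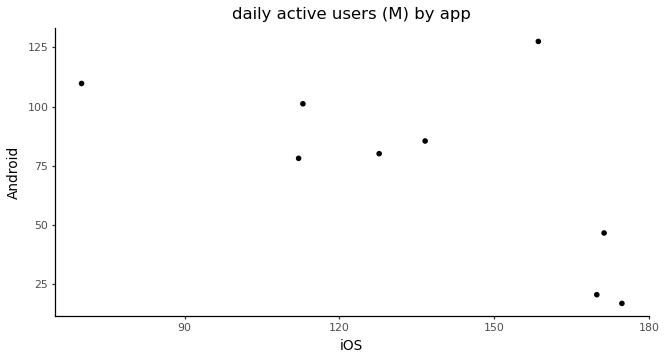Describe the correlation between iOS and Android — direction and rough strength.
negative, moderate

Points are negatively correlated; moderate (|r| ≈ 0.6).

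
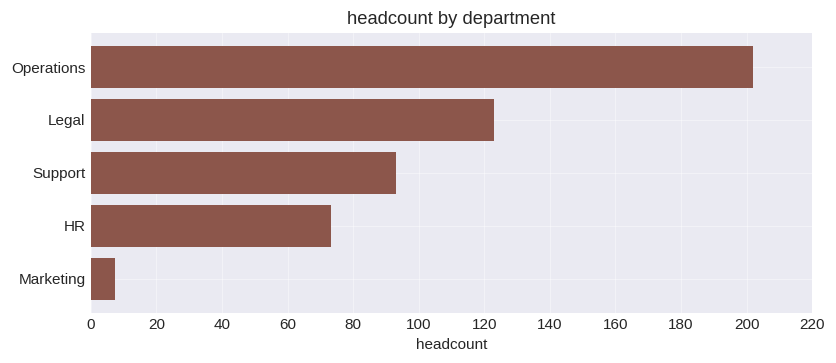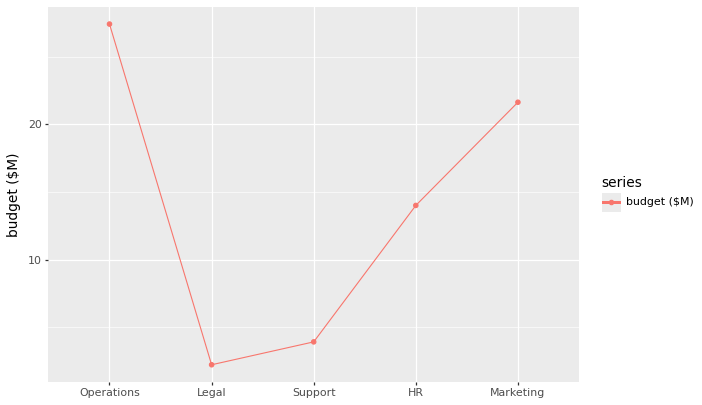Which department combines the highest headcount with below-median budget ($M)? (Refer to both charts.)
Chart 2 median budget ($M) ≈ 15; below-median departments: Legal, Support. Among those, Legal has the highest headcount (≈ 120).

Legal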